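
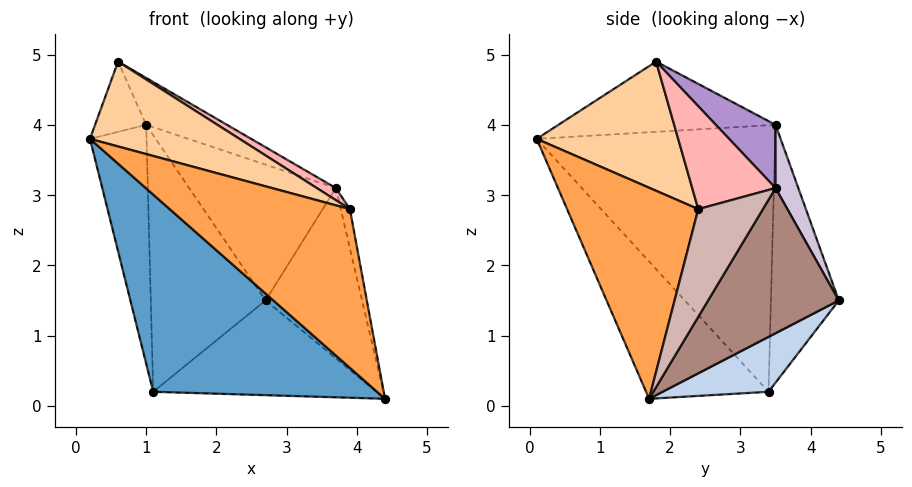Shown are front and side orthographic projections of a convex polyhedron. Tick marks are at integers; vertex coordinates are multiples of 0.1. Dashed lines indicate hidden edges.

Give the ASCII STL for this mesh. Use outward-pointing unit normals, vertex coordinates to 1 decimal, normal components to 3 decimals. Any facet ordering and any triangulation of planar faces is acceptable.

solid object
 facet normal -0.352 -0.644 -0.679
  outer loop
   vertex 1.1 3.4 0.2
   vertex 4.4 1.7 0.1
   vertex 0.2 0.1 3.8
  endloop
 endfacet
 facet normal 0.271 0.572 -0.774
  outer loop
   vertex 1.1 3.4 0.2
   vertex 2.7 4.4 1.5
   vertex 4.4 1.7 0.1
  endloop
 endfacet
 facet normal 0.561 -0.770 0.304
  outer loop
   vertex 3.9 2.4 2.8
   vertex 0.2 0.1 3.8
   vertex 4.4 1.7 0.1
  endloop
 endfacet
 facet normal 0.518 -0.547 0.657
  outer loop
   vertex 3.9 2.4 2.8
   vertex 0.6 1.8 4.9
   vertex 0.2 0.1 3.8
  endloop
 endfacet
 facet normal -0.508 0.860 -0.036
  outer loop
   vertex 1.0 3.5 4.0
   vertex 2.7 4.4 1.5
   vertex 1.1 3.4 0.2
  endloop
 endfacet
 facet normal -0.973 0.229 0.000
  outer loop
   vertex 1.0 3.5 4.0
   vertex 0.2 0.1 3.8
   vertex 0.6 1.8 4.9
  endloop
 endfacet
 facet normal -0.973 0.231 -0.032
  outer loop
   vertex 1.0 3.5 4.0
   vertex 1.1 3.4 0.2
   vertex 0.2 0.1 3.8
  endloop
 endfacet
 facet normal 0.549 -0.126 0.826
  outer loop
   vertex 3.7 3.5 3.1
   vertex 0.6 1.8 4.9
   vertex 3.9 2.4 2.8
  endloop
 endfacet
 facet normal 0.291 0.393 0.872
  outer loop
   vertex 3.7 3.5 3.1
   vertex 1.0 3.5 4.0
   vertex 0.6 1.8 4.9
  endloop
 endfacet
 facet normal 0.139 0.898 0.418
  outer loop
   vertex 3.7 3.5 3.1
   vertex 2.7 4.4 1.5
   vertex 1.0 3.5 4.0
  endloop
 endfacet
 facet normal 0.793 0.586 -0.166
  outer loop
   vertex 3.7 3.5 3.1
   vertex 4.4 1.7 0.1
   vertex 2.7 4.4 1.5
  endloop
 endfacet
 facet normal 0.980 0.138 0.146
  outer loop
   vertex 3.7 3.5 3.1
   vertex 3.9 2.4 2.8
   vertex 4.4 1.7 0.1
  endloop
 endfacet
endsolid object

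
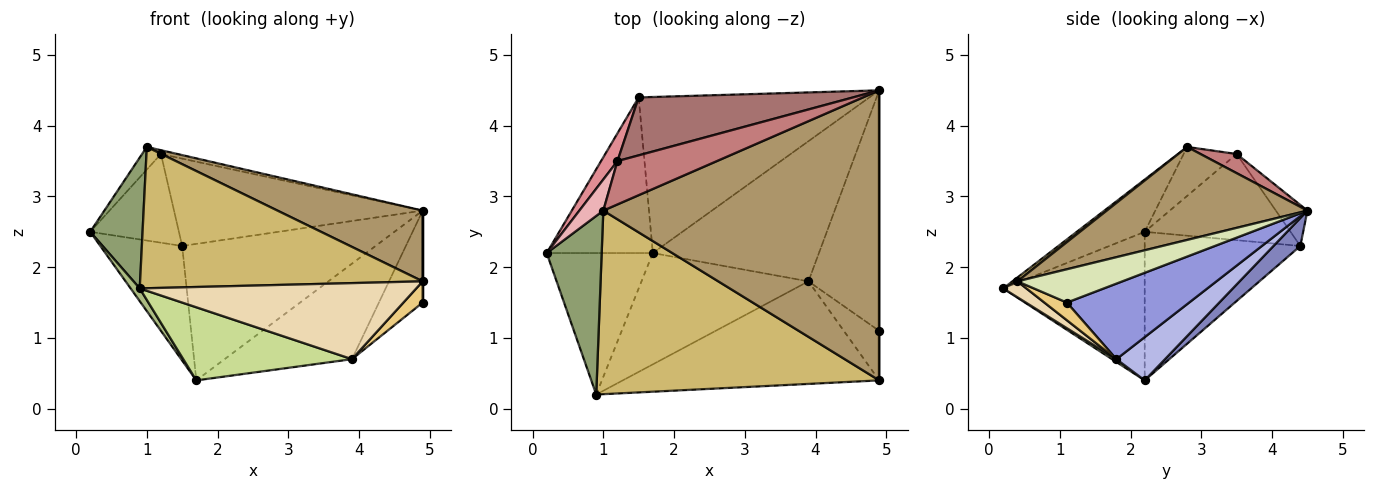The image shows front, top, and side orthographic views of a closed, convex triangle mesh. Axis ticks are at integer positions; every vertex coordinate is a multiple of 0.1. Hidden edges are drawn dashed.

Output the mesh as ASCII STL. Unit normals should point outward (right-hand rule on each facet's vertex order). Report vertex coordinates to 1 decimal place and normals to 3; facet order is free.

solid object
 facet normal -0.748 0.393 -0.534
  outer loop
   vertex 1.5 4.4 2.3
   vertex 1.7 2.2 0.4
   vertex 0.2 2.2 2.5
  endloop
 endfacet
 facet normal 0.091 0.656 -0.750
  outer loop
   vertex 1.5 4.4 2.3
   vertex 4.9 4.5 2.8
   vertex 1.7 2.2 0.4
  endloop
 endfacet
 facet normal 0.706 0.253 -0.661
  outer loop
   vertex 3.9 1.8 0.7
   vertex 4.9 4.5 2.8
   vertex 4.9 1.1 1.5
  endloop
 endfacet
 facet normal 0.210 0.551 -0.808
  outer loop
   vertex 3.9 1.8 0.7
   vertex 1.7 2.2 0.4
   vertex 4.9 4.5 2.8
  endloop
 endfacet
 facet normal -0.608 -0.469 0.640
  outer loop
   vertex 0.9 0.2 1.7
   vertex 1.0 2.8 3.7
   vertex 0.2 2.2 2.5
  endloop
 endfacet
 facet normal -0.813 -0.052 -0.580
  outer loop
   vertex 0.9 0.2 1.7
   vertex 0.2 2.2 2.5
   vertex 1.7 2.2 0.4
  endloop
 endfacet
 facet normal 0.014 -0.549 -0.836
  outer loop
   vertex 0.9 0.2 1.7
   vertex 1.7 2.2 0.4
   vertex 3.9 1.8 0.7
  endloop
 endfacet
 facet normal 1.000 0.000 0.000
  outer loop
   vertex 4.9 0.4 1.8
   vertex 4.9 1.1 1.5
   vertex 4.9 4.5 2.8
  endloop
 endfacet
 facet normal 0.311 -0.225 0.923
  outer loop
   vertex 4.9 0.4 1.8
   vertex 4.9 4.5 2.8
   vertex 1.0 2.8 3.7
  endloop
 endfacet
 facet normal 0.011 -0.610 0.792
  outer loop
   vertex 4.9 0.4 1.8
   vertex 1.0 2.8 3.7
   vertex 0.9 0.2 1.7
  endloop
 endfacet
 facet normal 0.418 -0.358 -0.835
  outer loop
   vertex 4.9 0.4 1.8
   vertex 3.9 1.8 0.7
   vertex 4.9 1.1 1.5
  endloop
 endfacet
 facet normal 0.050 -0.595 -0.802
  outer loop
   vertex 4.9 0.4 1.8
   vertex 0.9 0.2 1.7
   vertex 3.9 1.8 0.7
  endloop
 endfacet
 facet normal -0.105 0.829 0.550
  outer loop
   vertex 1.2 3.5 3.6
   vertex 4.9 4.5 2.8
   vertex 1.5 4.4 2.3
  endloop
 endfacet
 facet normal 0.188 0.086 0.978
  outer loop
   vertex 1.2 3.5 3.6
   vertex 1.0 2.8 3.7
   vertex 4.9 4.5 2.8
  endloop
 endfacet
 facet normal -0.843 0.513 0.160
  outer loop
   vertex 1.2 3.5 3.6
   vertex 1.5 4.4 2.3
   vertex 0.2 2.2 2.5
  endloop
 endfacet
 facet normal -0.856 0.304 0.418
  outer loop
   vertex 1.2 3.5 3.6
   vertex 0.2 2.2 2.5
   vertex 1.0 2.8 3.7
  endloop
 endfacet
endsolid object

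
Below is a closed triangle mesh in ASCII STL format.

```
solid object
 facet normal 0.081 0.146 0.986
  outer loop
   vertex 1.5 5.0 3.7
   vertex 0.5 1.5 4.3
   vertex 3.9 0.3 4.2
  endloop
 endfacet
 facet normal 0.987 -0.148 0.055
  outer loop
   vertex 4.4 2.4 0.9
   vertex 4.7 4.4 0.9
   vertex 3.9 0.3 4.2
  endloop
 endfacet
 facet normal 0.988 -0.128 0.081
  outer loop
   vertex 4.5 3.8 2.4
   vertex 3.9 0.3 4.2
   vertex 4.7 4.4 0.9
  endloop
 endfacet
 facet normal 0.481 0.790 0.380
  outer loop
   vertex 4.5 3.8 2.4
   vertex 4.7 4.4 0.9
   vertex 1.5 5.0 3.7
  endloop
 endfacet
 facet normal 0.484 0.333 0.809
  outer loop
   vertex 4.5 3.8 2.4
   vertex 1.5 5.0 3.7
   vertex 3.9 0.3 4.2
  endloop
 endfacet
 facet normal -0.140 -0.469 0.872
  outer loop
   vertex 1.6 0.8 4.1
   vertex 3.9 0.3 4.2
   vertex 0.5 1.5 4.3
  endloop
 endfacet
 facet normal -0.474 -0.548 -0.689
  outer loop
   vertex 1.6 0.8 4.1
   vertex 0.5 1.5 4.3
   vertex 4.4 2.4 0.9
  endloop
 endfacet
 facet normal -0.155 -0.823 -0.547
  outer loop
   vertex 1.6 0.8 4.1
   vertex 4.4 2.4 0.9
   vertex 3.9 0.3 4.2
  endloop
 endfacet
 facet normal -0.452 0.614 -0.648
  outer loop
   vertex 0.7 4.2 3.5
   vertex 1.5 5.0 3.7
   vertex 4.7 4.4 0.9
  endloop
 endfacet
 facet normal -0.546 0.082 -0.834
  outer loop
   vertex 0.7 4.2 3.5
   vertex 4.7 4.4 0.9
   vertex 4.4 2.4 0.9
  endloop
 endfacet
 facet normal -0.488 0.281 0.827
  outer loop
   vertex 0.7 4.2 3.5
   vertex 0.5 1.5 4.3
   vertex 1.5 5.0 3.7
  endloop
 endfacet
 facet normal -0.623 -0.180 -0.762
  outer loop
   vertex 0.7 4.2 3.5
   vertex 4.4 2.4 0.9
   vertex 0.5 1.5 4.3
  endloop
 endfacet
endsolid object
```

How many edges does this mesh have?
18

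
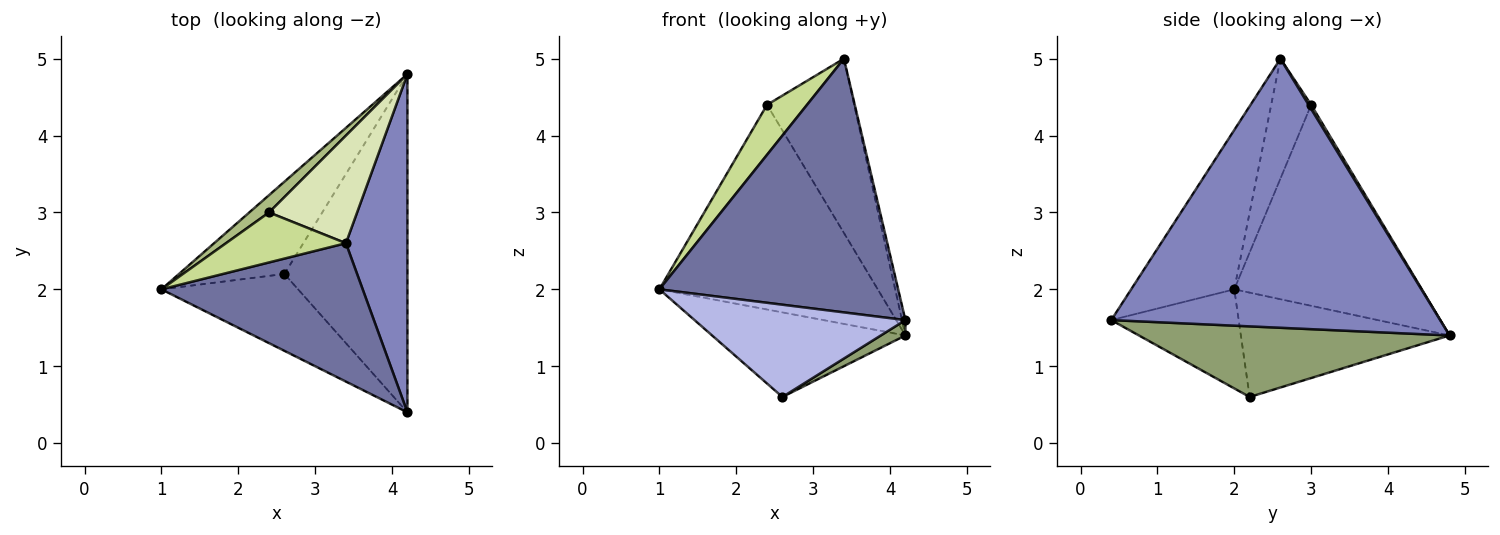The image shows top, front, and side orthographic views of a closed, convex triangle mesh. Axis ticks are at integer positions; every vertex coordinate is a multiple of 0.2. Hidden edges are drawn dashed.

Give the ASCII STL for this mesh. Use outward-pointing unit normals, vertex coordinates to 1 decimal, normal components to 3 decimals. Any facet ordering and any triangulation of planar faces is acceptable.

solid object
 facet normal -0.354 -0.821 0.448
  outer loop
   vertex 3.4 2.6 5.0
   vertex 1.0 2.0 2.0
   vertex 4.2 0.4 1.6
  endloop
 endfacet
 facet normal 0.975 0.010 0.223
  outer loop
   vertex 3.4 2.6 5.0
   vertex 4.2 0.4 1.6
   vertex 4.2 4.8 1.4
  endloop
 endfacet
 facet normal -0.589 0.546 -0.596
  outer loop
   vertex 2.6 2.2 0.6
   vertex 1.0 2.0 2.0
   vertex 4.2 4.8 1.4
  endloop
 endfacet
 facet normal -0.421 -0.697 -0.581
  outer loop
   vertex 2.6 2.2 0.6
   vertex 4.2 0.4 1.6
   vertex 1.0 2.0 2.0
  endloop
 endfacet
 facet normal 0.497 -0.039 -0.867
  outer loop
   vertex 2.6 2.2 0.6
   vertex 4.2 4.8 1.4
   vertex 4.2 0.4 1.6
  endloop
 endfacet
 facet normal -0.650 0.757 0.064
  outer loop
   vertex 2.4 3.0 4.4
   vertex 4.2 4.8 1.4
   vertex 1.0 2.0 2.0
  endloop
 endfacet
 facet normal -0.577 -0.577 0.577
  outer loop
   vertex 2.4 3.0 4.4
   vertex 1.0 2.0 2.0
   vertex 3.4 2.6 5.0
  endloop
 endfacet
 facet normal 0.025 0.851 0.525
  outer loop
   vertex 2.4 3.0 4.4
   vertex 3.4 2.6 5.0
   vertex 4.2 4.8 1.4
  endloop
 endfacet
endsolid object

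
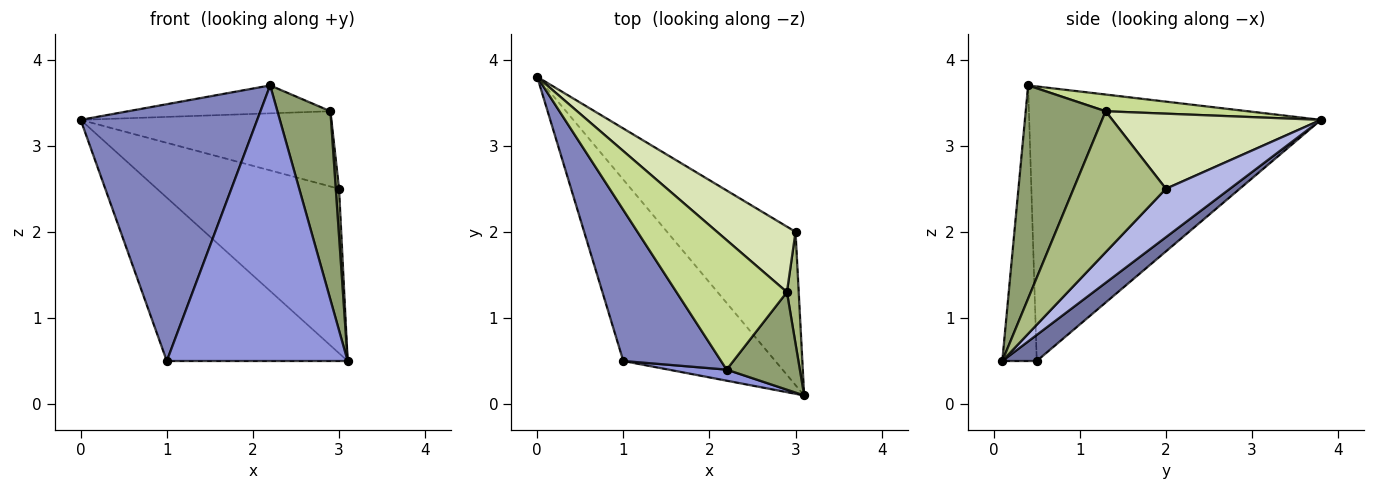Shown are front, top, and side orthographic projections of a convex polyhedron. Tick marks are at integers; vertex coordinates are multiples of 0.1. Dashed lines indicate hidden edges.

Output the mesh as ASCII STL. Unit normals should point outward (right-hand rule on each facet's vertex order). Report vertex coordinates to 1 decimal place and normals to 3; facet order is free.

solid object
 facet normal 0.126 0.664 -0.737
  outer loop
   vertex 1.0 0.5 0.5
   vertex 0.0 3.8 3.3
   vertex 3.1 0.1 0.5
  endloop
 endfacet
 facet normal -0.818 -0.495 0.291
  outer loop
   vertex 2.2 0.4 3.7
   vertex 0.0 3.8 3.3
   vertex 1.0 0.5 0.5
  endloop
 endfacet
 facet normal -0.187 -0.982 0.039
  outer loop
   vertex 2.2 0.4 3.7
   vertex 1.0 0.5 0.5
   vertex 3.1 0.1 0.5
  endloop
 endfacet
 facet normal 0.249 0.708 -0.661
  outer loop
   vertex 3.0 2.0 2.5
   vertex 3.1 0.1 0.5
   vertex 0.0 3.8 3.3
  endloop
 endfacet
 facet normal 0.801 -0.531 0.275
  outer loop
   vertex 2.9 1.3 3.4
   vertex 2.2 0.4 3.7
   vertex 3.1 0.1 0.5
  endloop
 endfacet
 facet normal 0.996 -0.035 0.083
  outer loop
   vertex 2.9 1.3 3.4
   vertex 3.1 0.1 0.5
   vertex 3.0 2.0 2.5
  endloop
 endfacet
 facet normal 0.146 0.208 0.967
  outer loop
   vertex 2.9 1.3 3.4
   vertex 0.0 3.8 3.3
   vertex 2.2 0.4 3.7
  endloop
 endfacet
 facet normal 0.532 0.639 0.556
  outer loop
   vertex 2.9 1.3 3.4
   vertex 3.0 2.0 2.5
   vertex 0.0 3.8 3.3
  endloop
 endfacet
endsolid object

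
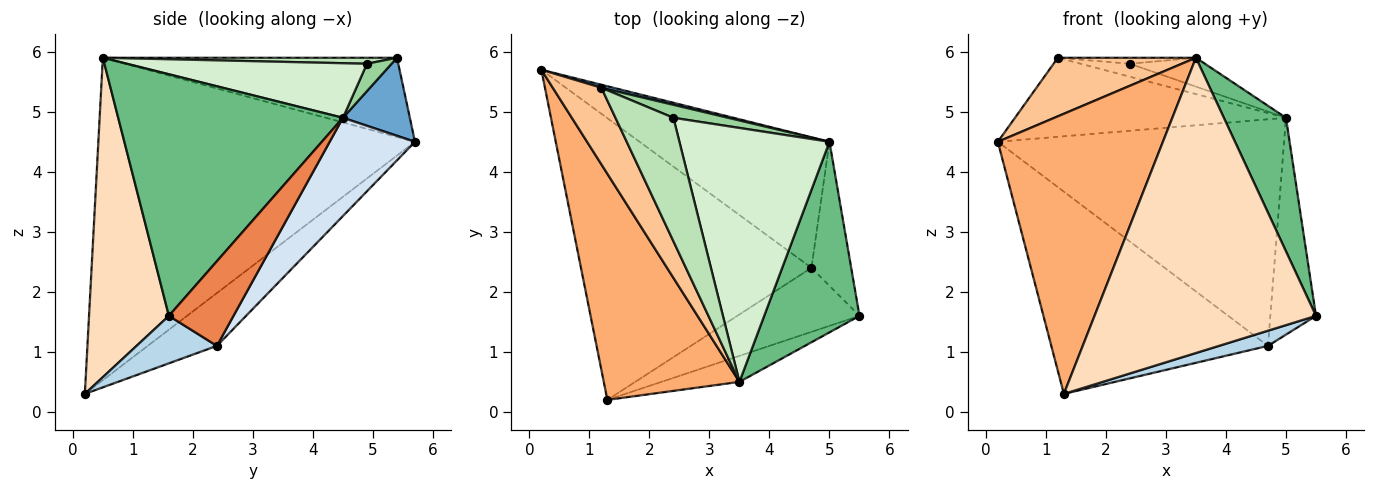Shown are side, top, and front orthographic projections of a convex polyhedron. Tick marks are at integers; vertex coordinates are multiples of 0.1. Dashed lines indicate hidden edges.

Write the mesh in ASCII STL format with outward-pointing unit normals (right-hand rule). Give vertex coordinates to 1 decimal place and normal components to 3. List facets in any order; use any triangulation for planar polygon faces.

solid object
 facet normal 0.239 0.970 0.037
  outer loop
   vertex 5.0 4.5 4.9
   vertex 0.2 5.7 4.5
   vertex 1.2 5.4 5.9
  endloop
 endfacet
 facet normal -0.183 0.573 -0.799
  outer loop
   vertex 4.7 2.4 1.1
   vertex 1.3 0.2 0.3
   vertex 0.2 5.7 4.5
  endloop
 endfacet
 facet normal 0.354 -0.215 -0.910
  outer loop
   vertex 4.7 2.4 1.1
   vertex 5.5 1.6 1.6
   vertex 1.3 0.2 0.3
  endloop
 endfacet
 facet normal 0.250 0.839 -0.483
  outer loop
   vertex 4.7 2.4 1.1
   vertex 0.2 5.7 4.5
   vertex 5.0 4.5 4.9
  endloop
 endfacet
 facet normal 0.763 0.539 -0.358
  outer loop
   vertex 4.7 2.4 1.1
   vertex 5.0 4.5 4.9
   vertex 5.5 1.6 1.6
  endloop
 endfacet
 facet normal -0.831 -0.433 0.350
  outer loop
   vertex 3.5 0.5 5.9
   vertex 0.2 5.7 4.5
   vertex 1.3 0.2 0.3
  endloop
 endfacet
 facet normal -0.791 -0.371 0.486
  outer loop
   vertex 3.5 0.5 5.9
   vertex 1.2 5.4 5.9
   vertex 0.2 5.7 4.5
  endloop
 endfacet
 facet normal 0.338 -0.937 -0.083
  outer loop
   vertex 3.5 0.5 5.9
   vertex 1.3 0.2 0.3
   vertex 5.5 1.6 1.6
  endloop
 endfacet
 facet normal 0.901 -0.249 0.355
  outer loop
   vertex 3.5 0.5 5.9
   vertex 5.5 1.6 1.6
   vertex 5.0 4.5 4.9
  endloop
 endfacet
 facet normal 0.333 0.667 0.667
  outer loop
   vertex 2.4 4.9 5.8
   vertex 5.0 4.5 4.9
   vertex 1.2 5.4 5.9
  endloop
 endfacet
 facet normal 0.103 0.048 0.994
  outer loop
   vertex 2.4 4.9 5.8
   vertex 1.2 5.4 5.9
   vertex 3.5 0.5 5.9
  endloop
 endfacet
 facet normal 0.340 0.106 0.934
  outer loop
   vertex 2.4 4.9 5.8
   vertex 3.5 0.5 5.9
   vertex 5.0 4.5 4.9
  endloop
 endfacet
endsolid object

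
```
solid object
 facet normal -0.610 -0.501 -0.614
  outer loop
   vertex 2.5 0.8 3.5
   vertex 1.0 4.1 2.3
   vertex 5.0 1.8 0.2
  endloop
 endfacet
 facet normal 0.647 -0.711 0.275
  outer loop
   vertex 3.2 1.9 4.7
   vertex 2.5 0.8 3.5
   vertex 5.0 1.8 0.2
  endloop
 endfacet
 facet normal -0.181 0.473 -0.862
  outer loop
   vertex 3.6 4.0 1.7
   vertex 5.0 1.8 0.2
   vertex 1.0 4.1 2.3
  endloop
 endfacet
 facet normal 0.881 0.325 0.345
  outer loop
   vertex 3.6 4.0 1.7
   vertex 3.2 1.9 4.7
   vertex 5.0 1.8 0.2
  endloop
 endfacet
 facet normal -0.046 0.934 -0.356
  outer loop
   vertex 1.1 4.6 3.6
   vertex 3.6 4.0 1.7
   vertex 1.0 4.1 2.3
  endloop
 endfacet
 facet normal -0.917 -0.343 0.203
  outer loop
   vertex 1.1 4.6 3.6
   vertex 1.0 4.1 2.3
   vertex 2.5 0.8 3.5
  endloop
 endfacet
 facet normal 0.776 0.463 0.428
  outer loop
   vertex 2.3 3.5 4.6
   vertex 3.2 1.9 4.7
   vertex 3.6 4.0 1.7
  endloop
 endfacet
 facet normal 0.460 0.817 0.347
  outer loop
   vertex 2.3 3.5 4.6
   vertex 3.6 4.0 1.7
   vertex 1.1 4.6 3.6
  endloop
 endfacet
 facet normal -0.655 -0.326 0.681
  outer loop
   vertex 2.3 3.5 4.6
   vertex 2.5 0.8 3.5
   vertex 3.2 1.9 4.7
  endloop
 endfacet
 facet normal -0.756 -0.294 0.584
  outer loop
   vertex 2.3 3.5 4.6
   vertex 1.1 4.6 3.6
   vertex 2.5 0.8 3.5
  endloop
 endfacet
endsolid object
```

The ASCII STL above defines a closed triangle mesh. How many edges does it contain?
15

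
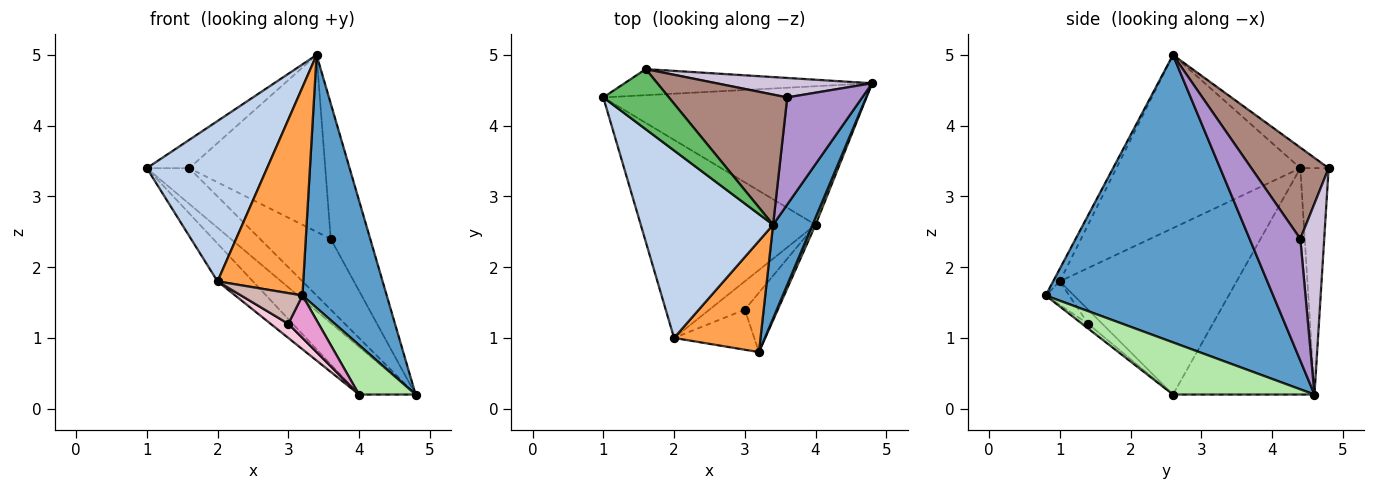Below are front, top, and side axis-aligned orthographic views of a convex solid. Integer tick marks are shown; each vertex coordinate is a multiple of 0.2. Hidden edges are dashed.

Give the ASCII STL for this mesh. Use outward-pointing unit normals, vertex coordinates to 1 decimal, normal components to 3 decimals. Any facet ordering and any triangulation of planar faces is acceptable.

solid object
 facet normal 0.930 -0.345 0.128
  outer loop
   vertex 3.4 2.6 5.0
   vertex 3.2 0.8 1.6
   vertex 4.8 4.6 0.2
  endloop
 endfacet
 facet normal -0.705 -0.461 0.539
  outer loop
   vertex 2.0 1.0 1.8
   vertex 3.4 2.6 5.0
   vertex 1.0 4.4 3.4
  endloop
 endfacet
 facet normal -0.068 -0.880 0.470
  outer loop
   vertex 2.0 1.0 1.8
   vertex 3.2 0.8 1.6
   vertex 3.4 2.6 5.0
  endloop
 endfacet
 facet normal -0.474 0.711 -0.519
  outer loop
   vertex 1.6 4.8 3.4
   vertex 4.8 4.6 0.2
   vertex 1.0 4.4 3.4
  endloop
 endfacet
 facet normal -0.273 0.410 0.870
  outer loop
   vertex 1.6 4.8 3.4
   vertex 1.0 4.4 3.4
   vertex 3.4 2.6 5.0
  endloop
 endfacet
 facet normal 0.927 -0.371 0.053
  outer loop
   vertex 4.0 2.6 0.2
   vertex 4.8 4.6 0.2
   vertex 3.2 0.8 1.6
  endloop
 endfacet
 facet normal -0.631 0.252 -0.734
  outer loop
   vertex 4.0 2.6 0.2
   vertex 1.0 4.4 3.4
   vertex 4.8 4.6 0.2
  endloop
 endfacet
 facet normal -0.683 0.137 -0.717
  outer loop
   vertex 4.0 2.6 0.2
   vertex 2.0 1.0 1.8
   vertex 1.0 4.4 3.4
  endloop
 endfacet
 facet normal 0.709 0.553 0.437
  outer loop
   vertex 3.6 4.4 2.4
   vertex 3.4 2.6 5.0
   vertex 4.8 4.6 0.2
  endloop
 endfacet
 facet normal 0.309 0.917 0.252
  outer loop
   vertex 3.6 4.4 2.4
   vertex 4.8 4.6 0.2
   vertex 1.6 4.8 3.4
  endloop
 endfacet
 facet normal 0.416 0.732 0.539
  outer loop
   vertex 3.6 4.4 2.4
   vertex 1.6 4.8 3.4
   vertex 3.4 2.6 5.0
  endloop
 endfacet
 facet normal -0.228 -0.592 -0.774
  outer loop
   vertex 3.0 1.4 1.2
   vertex 3.2 0.8 1.6
   vertex 2.0 1.0 1.8
  endloop
 endfacet
 facet normal -0.115 -0.577 -0.808
  outer loop
   vertex 3.0 1.4 1.2
   vertex 4.0 2.6 0.2
   vertex 3.2 0.8 1.6
  endloop
 endfacet
 facet normal -0.337 -0.421 -0.842
  outer loop
   vertex 3.0 1.4 1.2
   vertex 2.0 1.0 1.8
   vertex 4.0 2.6 0.2
  endloop
 endfacet
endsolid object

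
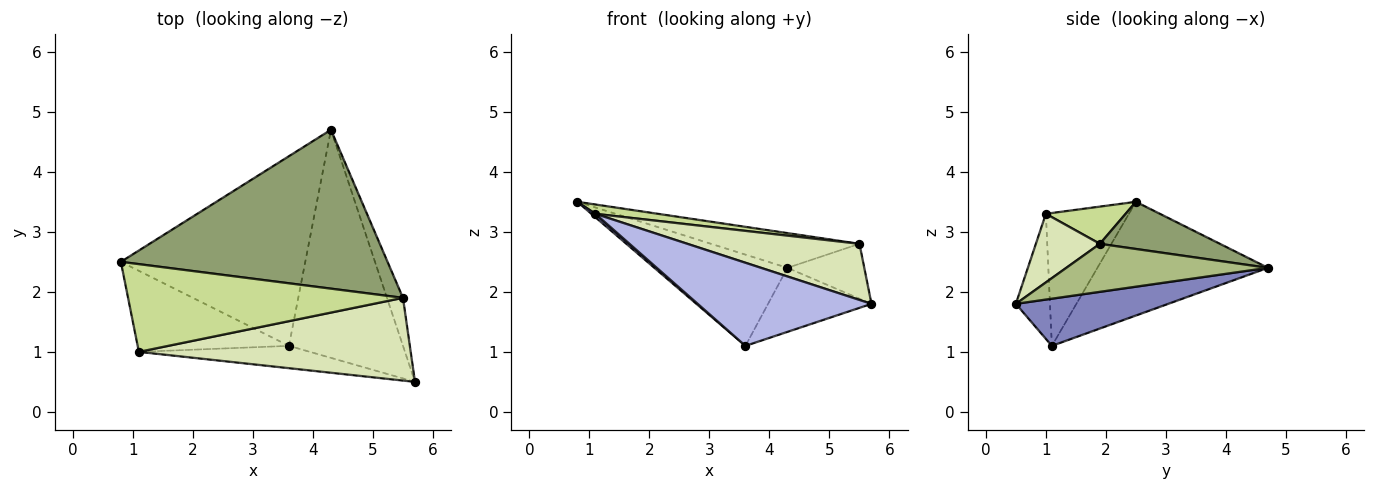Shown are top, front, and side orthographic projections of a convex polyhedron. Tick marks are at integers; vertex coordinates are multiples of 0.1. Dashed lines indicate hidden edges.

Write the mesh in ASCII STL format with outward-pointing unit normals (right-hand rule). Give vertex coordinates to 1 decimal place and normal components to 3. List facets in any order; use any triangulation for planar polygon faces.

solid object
 facet normal -0.486 0.379 -0.788
  outer loop
   vertex 3.6 1.1 1.1
   vertex 0.8 2.5 3.5
   vertex 4.3 4.7 2.4
  endloop
 endfacet
 facet normal 0.370 0.251 -0.894
  outer loop
   vertex 3.6 1.1 1.1
   vertex 4.3 4.7 2.4
   vertex 5.7 0.5 1.8
  endloop
 endfacet
 facet normal -0.660 -0.032 -0.751
  outer loop
   vertex 1.1 1.0 3.3
   vertex 0.8 2.5 3.5
   vertex 3.6 1.1 1.1
  endloop
 endfacet
 facet normal -0.186 -0.949 -0.255
  outer loop
   vertex 1.1 1.0 3.3
   vertex 3.6 1.1 1.1
   vertex 5.7 0.5 1.8
  endloop
 endfacet
 facet normal 0.170 0.210 0.963
  outer loop
   vertex 5.5 1.9 2.8
   vertex 4.3 4.7 2.4
   vertex 0.8 2.5 3.5
  endloop
 endfacet
 facet normal 0.892 0.340 -0.297
  outer loop
   vertex 5.5 1.9 2.8
   vertex 5.7 0.5 1.8
   vertex 4.3 4.7 2.4
  endloop
 endfacet
 facet normal 0.133 -0.105 0.986
  outer loop
   vertex 5.5 1.9 2.8
   vertex 0.8 2.5 3.5
   vertex 1.1 1.0 3.3
  endloop
 endfacet
 facet normal 0.204 -0.549 0.810
  outer loop
   vertex 5.5 1.9 2.8
   vertex 1.1 1.0 3.3
   vertex 5.7 0.5 1.8
  endloop
 endfacet
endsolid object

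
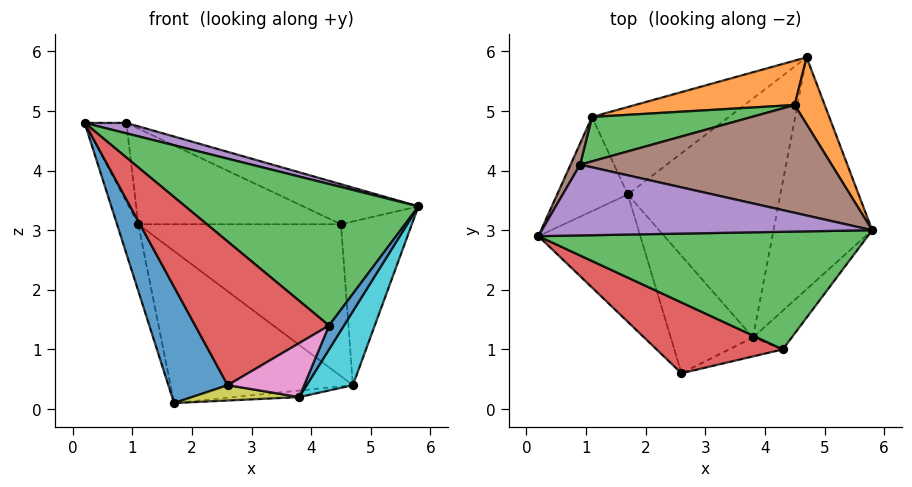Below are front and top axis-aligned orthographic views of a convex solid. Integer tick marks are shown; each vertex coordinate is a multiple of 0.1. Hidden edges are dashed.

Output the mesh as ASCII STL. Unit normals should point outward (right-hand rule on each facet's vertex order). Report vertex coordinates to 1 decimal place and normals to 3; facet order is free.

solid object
 facet normal -0.894 -0.301 -0.330
  outer loop
   vertex 1.7 3.6 0.1
   vertex 2.6 0.6 0.4
   vertex 0.2 2.9 4.8
  endloop
 endfacet
 facet normal 0.815 0.536 0.219
  outer loop
   vertex 4.5 5.1 3.1
   vertex 5.8 3.0 3.4
   vertex 4.7 5.9 0.4
  endloop
 endfacet
 facet normal 0.171 -0.758 0.630
  outer loop
   vertex 4.3 1.0 1.4
   vertex 5.8 3.0 3.4
   vertex 0.2 2.9 4.8
  endloop
 endfacet
 facet normal -0.049 -0.896 0.442
  outer loop
   vertex 4.3 1.0 1.4
   vertex 0.2 2.9 4.8
   vertex 2.6 0.6 0.4
  endloop
 endfacet
 facet normal 0.242 -0.141 0.960
  outer loop
   vertex 0.9 4.1 4.8
   vertex 0.2 2.9 4.8
   vertex 5.8 3.0 3.4
  endloop
 endfacet
 facet normal 0.327 0.329 0.886
  outer loop
   vertex 0.9 4.1 4.8
   vertex 5.8 3.0 3.4
   vertex 4.5 5.1 3.1
  endloop
 endfacet
 facet normal 0.385 -0.871 -0.305
  outer loop
   vertex 3.8 1.2 0.2
   vertex 4.3 1.0 1.4
   vertex 2.6 0.6 0.4
  endloop
 endfacet
 facet normal 0.079 0.027 -0.997
  outer loop
   vertex 3.8 1.2 0.2
   vertex 1.7 3.6 0.1
   vertex 4.7 5.9 0.4
  endloop
 endfacet
 facet normal -0.100 -0.129 -0.987
  outer loop
   vertex 3.8 1.2 0.2
   vertex 2.6 0.6 0.4
   vertex 1.7 3.6 0.1
  endloop
 endfacet
 facet normal 0.874 -0.148 -0.463
  outer loop
   vertex 3.8 1.2 0.2
   vertex 4.7 5.9 0.4
   vertex 5.8 3.0 3.4
  endloop
 endfacet
 facet normal 0.878 -0.251 -0.408
  outer loop
   vertex 3.8 1.2 0.2
   vertex 5.8 3.0 3.4
   vertex 4.3 1.0 1.4
  endloop
 endfacet
 facet normal -0.056 0.958 0.280
  outer loop
   vertex 1.1 4.9 3.1
   vertex 4.5 5.1 3.1
   vertex 4.7 5.9 0.4
  endloop
 endfacet
 facet normal -0.053 0.906 0.420
  outer loop
   vertex 1.1 4.9 3.1
   vertex 0.9 4.1 4.8
   vertex 4.5 5.1 3.1
  endloop
 endfacet
 facet normal -0.524 0.738 -0.425
  outer loop
   vertex 1.1 4.9 3.1
   vertex 4.7 5.9 0.4
   vertex 1.7 3.6 0.1
  endloop
 endfacet
 facet normal -0.943 0.193 -0.272
  outer loop
   vertex 1.1 4.9 3.1
   vertex 1.7 3.6 0.1
   vertex 0.2 2.9 4.8
  endloop
 endfacet
 facet normal -0.856 0.499 0.134
  outer loop
   vertex 1.1 4.9 3.1
   vertex 0.2 2.9 4.8
   vertex 0.9 4.1 4.8
  endloop
 endfacet
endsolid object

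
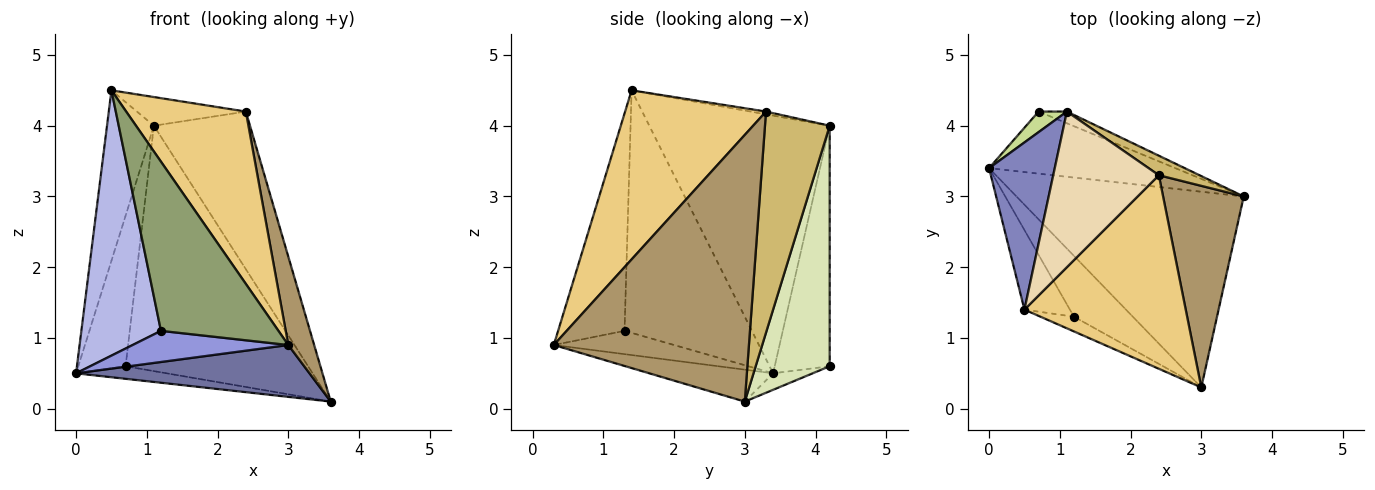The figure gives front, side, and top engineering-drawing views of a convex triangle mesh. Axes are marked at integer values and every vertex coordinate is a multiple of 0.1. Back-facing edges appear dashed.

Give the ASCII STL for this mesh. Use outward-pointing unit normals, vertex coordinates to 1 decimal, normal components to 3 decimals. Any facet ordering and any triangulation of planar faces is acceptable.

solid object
 facet normal -0.135 -0.254 -0.958
  outer loop
   vertex 3.0 0.3 0.9
   vertex 0.0 3.4 0.5
   vertex 3.6 3.0 0.1
  endloop
 endfacet
 facet normal -0.940 0.244 0.240
  outer loop
   vertex 1.1 4.2 4.0
   vertex 0.0 3.4 0.5
   vertex 0.5 1.4 4.5
  endloop
 endfacet
 facet normal -0.332 -0.430 -0.840
  outer loop
   vertex 1.2 1.3 1.1
   vertex 0.0 3.4 0.5
   vertex 3.0 0.3 0.9
  endloop
 endfacet
 facet normal -0.837 -0.523 -0.157
  outer loop
   vertex 1.2 1.3 1.1
   vertex 0.5 1.4 4.5
   vertex 0.0 3.4 0.5
  endloop
 endfacet
 facet normal -0.491 -0.868 -0.075
  outer loop
   vertex 1.2 1.3 1.1
   vertex 3.0 0.3 0.9
   vertex 0.5 1.4 4.5
  endloop
 endfacet
 facet normal -0.087 0.198 -0.976
  outer loop
   vertex 0.7 4.2 0.6
   vertex 3.6 3.0 0.1
   vertex 0.0 3.4 0.5
  endloop
 endfacet
 facet normal -0.755 0.650 0.089
  outer loop
   vertex 0.7 4.2 0.6
   vertex 0.0 3.4 0.5
   vertex 1.1 4.2 4.0
  endloop
 endfacet
 facet normal 0.375 0.926 -0.044
  outer loop
   vertex 0.7 4.2 0.6
   vertex 1.1 4.2 4.0
   vertex 3.6 3.0 0.1
  endloop
 endfacet
 facet normal 0.950 -0.126 0.287
  outer loop
   vertex 2.4 3.3 4.2
   vertex 3.0 0.3 0.9
   vertex 3.6 3.0 0.1
  endloop
 endfacet
 facet normal 0.556 0.825 0.102
  outer loop
   vertex 2.4 3.3 4.2
   vertex 3.6 3.0 0.1
   vertex 1.1 4.2 4.0
  endloop
 endfacet
 facet normal 0.616 -0.524 0.588
  outer loop
   vertex 2.4 3.3 4.2
   vertex 0.5 1.4 4.5
   vertex 3.0 0.3 0.9
  endloop
 endfacet
 facet normal -0.026 0.181 0.983
  outer loop
   vertex 2.4 3.3 4.2
   vertex 1.1 4.2 4.0
   vertex 0.5 1.4 4.5
  endloop
 endfacet
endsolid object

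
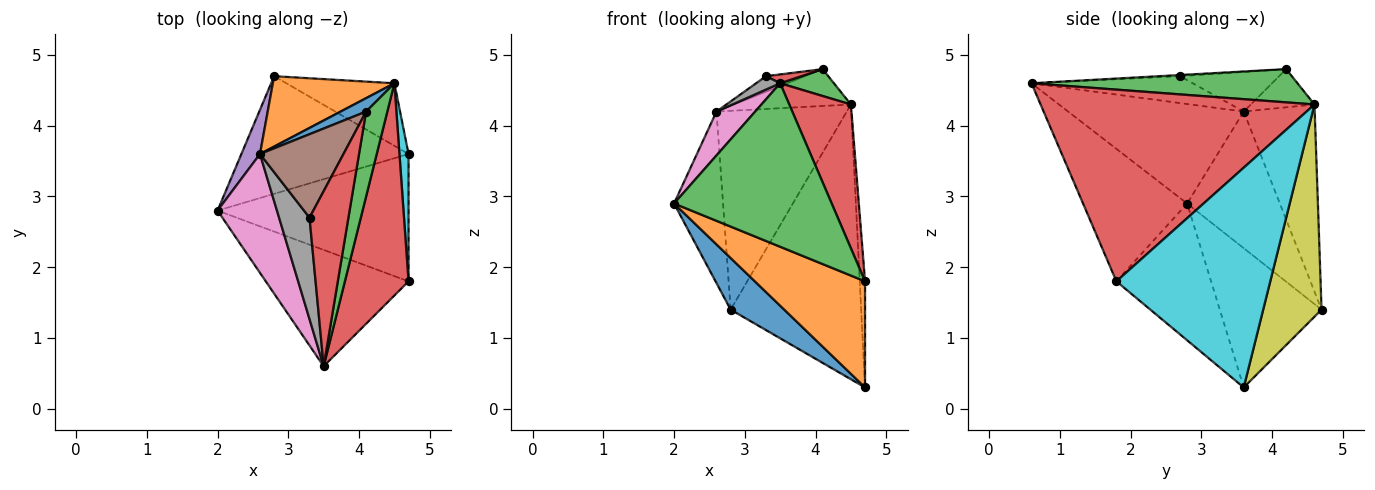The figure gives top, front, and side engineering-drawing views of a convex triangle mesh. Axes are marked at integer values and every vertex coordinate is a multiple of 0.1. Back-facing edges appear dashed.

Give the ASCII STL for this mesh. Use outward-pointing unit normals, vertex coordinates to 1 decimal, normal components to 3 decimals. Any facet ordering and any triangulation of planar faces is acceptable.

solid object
 facet normal -0.606 -0.319 -0.728
  outer loop
   vertex 2.8 4.7 1.4
   vertex 4.7 3.6 0.3
   vertex 2.0 2.8 2.9
  endloop
 endfacet
 facet normal -0.482 -0.561 -0.673
  outer loop
   vertex 4.7 1.8 1.8
   vertex 2.0 2.8 2.9
   vertex 4.7 3.6 0.3
  endloop
 endfacet
 facet normal -0.474 -0.718 -0.511
  outer loop
   vertex 4.7 1.8 1.8
   vertex 3.5 0.6 4.6
   vertex 2.0 2.8 2.9
  endloop
 endfacet
 facet normal -0.030 -0.050 0.998
  outer loop
   vertex 3.3 2.7 4.7
   vertex 3.5 0.6 4.6
   vertex 4.1 4.2 4.8
  endloop
 endfacet
 facet normal -0.878 0.464 0.120
  outer loop
   vertex 2.6 3.6 4.2
   vertex 2.8 4.7 1.4
   vertex 2.0 2.8 2.9
  endloop
 endfacet
 facet normal -0.423 0.166 0.891
  outer loop
   vertex 2.6 3.6 4.2
   vertex 3.3 2.7 4.7
   vertex 4.1 4.2 4.8
  endloop
 endfacet
 facet normal -0.844 -0.186 0.504
  outer loop
   vertex 2.6 3.6 4.2
   vertex 2.0 2.8 2.9
   vertex 3.5 0.6 4.6
  endloop
 endfacet
 facet normal -0.659 -0.098 0.746
  outer loop
   vertex 2.6 3.6 4.2
   vertex 3.5 0.6 4.6
   vertex 3.3 2.7 4.7
  endloop
 endfacet
 facet normal 0.400 0.894 -0.203
  outer loop
   vertex 4.5 4.6 4.3
   vertex 4.7 3.6 0.3
   vertex 2.8 4.7 1.4
  endloop
 endfacet
 facet normal 0.999 0.034 0.041
  outer loop
   vertex 4.5 4.6 4.3
   vertex 4.7 1.8 1.8
   vertex 4.7 3.6 0.3
  endloop
 endfacet
 facet normal -0.456 0.836 0.304
  outer loop
   vertex 4.5 4.6 4.3
   vertex 2.6 3.6 4.2
   vertex 4.1 4.2 4.8
  endloop
 endfacet
 facet normal -0.457 0.839 0.297
  outer loop
   vertex 4.5 4.6 4.3
   vertex 2.8 4.7 1.4
   vertex 2.6 3.6 4.2
  endloop
 endfacet
 facet normal 0.831 -0.168 0.530
  outer loop
   vertex 4.5 4.6 4.3
   vertex 4.1 4.2 4.8
   vertex 3.5 0.6 4.6
  endloop
 endfacet
 facet normal 0.928 -0.209 0.308
  outer loop
   vertex 4.5 4.6 4.3
   vertex 3.5 0.6 4.6
   vertex 4.7 1.8 1.8
  endloop
 endfacet
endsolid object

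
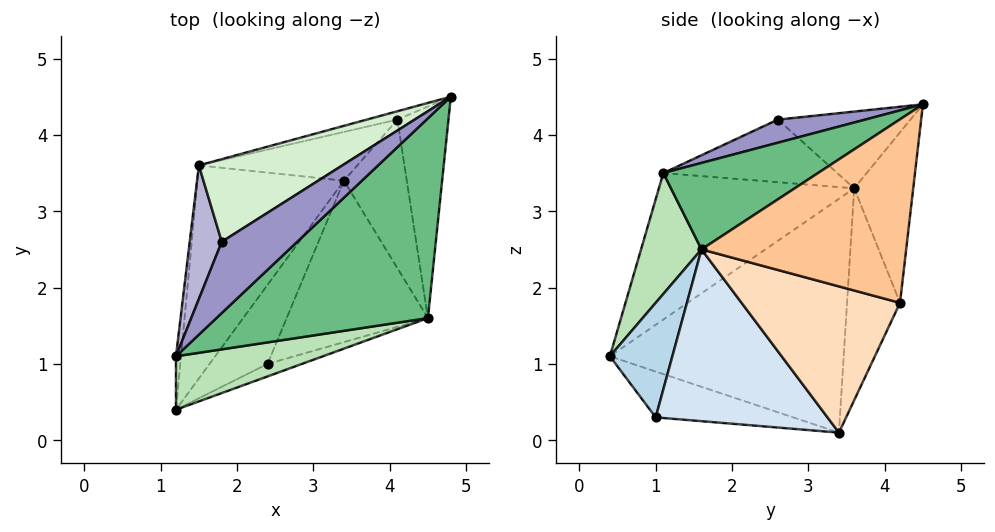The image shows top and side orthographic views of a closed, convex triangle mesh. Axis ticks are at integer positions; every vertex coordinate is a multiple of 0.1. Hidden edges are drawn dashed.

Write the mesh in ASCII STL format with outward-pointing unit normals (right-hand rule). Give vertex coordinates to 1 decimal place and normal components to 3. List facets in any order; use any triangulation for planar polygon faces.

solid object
 facet normal -0.608 0.189 -0.771
  outer loop
   vertex 2.4 1.0 0.3
   vertex 1.2 0.4 1.1
   vertex 3.4 3.4 0.1
  endloop
 endfacet
 facet normal -0.774 0.406 -0.485
  outer loop
   vertex 1.5 3.6 3.3
   vertex 3.4 3.4 0.1
   vertex 1.2 0.4 1.1
  endloop
 endfacet
 facet normal 0.382 -0.917 -0.115
  outer loop
   vertex 4.5 1.6 2.5
   vertex 1.2 0.4 1.1
   vertex 2.4 1.0 0.3
  endloop
 endfacet
 facet normal 0.723 -0.351 -0.595
  outer loop
   vertex 4.5 1.6 2.5
   vertex 2.4 1.0 0.3
   vertex 3.4 3.4 0.1
  endloop
 endfacet
 facet normal -0.249 0.967 -0.045
  outer loop
   vertex 4.1 4.2 1.8
   vertex 1.5 3.6 3.3
   vertex 4.8 4.5 4.4
  endloop
 endfacet
 facet normal -0.362 0.892 -0.271
  outer loop
   vertex 4.1 4.2 1.8
   vertex 3.4 3.4 0.1
   vertex 1.5 3.6 3.3
  endloop
 endfacet
 facet normal 0.961 0.076 -0.267
  outer loop
   vertex 4.1 4.2 1.8
   vertex 4.8 4.5 4.4
   vertex 4.5 1.6 2.5
  endloop
 endfacet
 facet normal 0.918 0.035 -0.395
  outer loop
   vertex 4.1 4.2 1.8
   vertex 4.5 1.6 2.5
   vertex 3.4 3.4 0.1
  endloop
 endfacet
 facet normal 0.318 -0.542 0.778
  outer loop
   vertex 1.2 1.1 3.5
   vertex 4.5 1.6 2.5
   vertex 4.8 4.5 4.4
  endloop
 endfacet
 facet normal -0.993 0.116 -0.034
  outer loop
   vertex 1.2 1.1 3.5
   vertex 1.5 3.6 3.3
   vertex 1.2 0.4 1.1
  endloop
 endfacet
 facet normal 0.224 -0.936 0.273
  outer loop
   vertex 1.2 1.1 3.5
   vertex 1.2 0.4 1.1
   vertex 4.5 1.6 2.5
  endloop
 endfacet
 facet normal -0.395 0.546 0.739
  outer loop
   vertex 1.8 2.6 4.2
   vertex 4.8 4.5 4.4
   vertex 1.5 3.6 3.3
  endloop
 endfacet
 facet normal 0.255 -0.491 0.833
  outer loop
   vertex 1.8 2.6 4.2
   vertex 1.2 1.1 3.5
   vertex 4.8 4.5 4.4
  endloop
 endfacet
 facet normal -0.881 0.142 0.451
  outer loop
   vertex 1.8 2.6 4.2
   vertex 1.5 3.6 3.3
   vertex 1.2 1.1 3.5
  endloop
 endfacet
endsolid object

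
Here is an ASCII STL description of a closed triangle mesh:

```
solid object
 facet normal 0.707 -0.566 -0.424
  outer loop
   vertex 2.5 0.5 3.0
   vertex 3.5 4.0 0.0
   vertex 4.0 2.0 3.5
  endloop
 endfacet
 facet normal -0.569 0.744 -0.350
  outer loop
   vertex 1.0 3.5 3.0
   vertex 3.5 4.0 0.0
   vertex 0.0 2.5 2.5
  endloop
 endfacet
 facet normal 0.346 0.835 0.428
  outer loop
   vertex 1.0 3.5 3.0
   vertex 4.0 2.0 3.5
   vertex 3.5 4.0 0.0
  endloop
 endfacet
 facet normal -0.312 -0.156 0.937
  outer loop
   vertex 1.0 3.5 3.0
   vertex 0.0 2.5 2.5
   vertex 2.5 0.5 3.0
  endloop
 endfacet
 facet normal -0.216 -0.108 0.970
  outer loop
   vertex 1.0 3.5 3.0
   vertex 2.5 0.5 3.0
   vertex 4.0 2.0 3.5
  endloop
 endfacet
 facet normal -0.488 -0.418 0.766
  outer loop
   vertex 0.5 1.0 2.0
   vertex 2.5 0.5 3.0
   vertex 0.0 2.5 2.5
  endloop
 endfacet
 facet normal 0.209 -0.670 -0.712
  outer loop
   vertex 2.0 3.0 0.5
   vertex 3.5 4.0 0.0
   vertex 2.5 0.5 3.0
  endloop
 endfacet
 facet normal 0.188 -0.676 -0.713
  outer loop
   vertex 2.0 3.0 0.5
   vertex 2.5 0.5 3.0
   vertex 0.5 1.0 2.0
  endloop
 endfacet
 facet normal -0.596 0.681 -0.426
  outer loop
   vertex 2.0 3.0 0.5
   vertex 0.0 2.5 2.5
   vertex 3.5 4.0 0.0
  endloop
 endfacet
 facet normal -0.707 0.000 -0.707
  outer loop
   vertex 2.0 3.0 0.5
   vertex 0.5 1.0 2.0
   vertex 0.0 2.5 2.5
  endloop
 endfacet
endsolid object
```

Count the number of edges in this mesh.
15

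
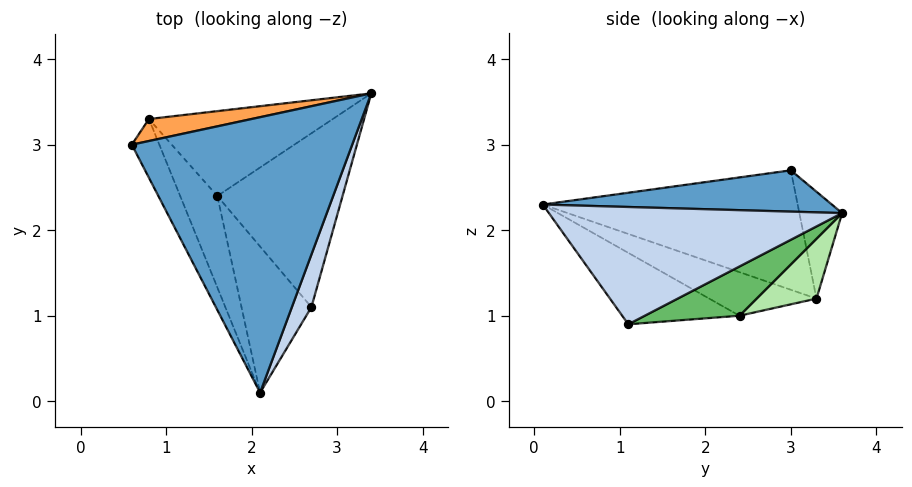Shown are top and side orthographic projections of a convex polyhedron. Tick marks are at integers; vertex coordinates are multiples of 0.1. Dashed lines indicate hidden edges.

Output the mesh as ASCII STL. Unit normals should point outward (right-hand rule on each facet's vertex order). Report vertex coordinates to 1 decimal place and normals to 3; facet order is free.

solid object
 facet normal 0.184 -0.040 0.982
  outer loop
   vertex 2.1 0.1 2.3
   vertex 3.4 3.6 2.2
   vertex 0.6 3.0 2.7
  endloop
 endfacet
 facet normal 0.928 -0.340 0.155
  outer loop
   vertex 2.7 1.1 0.9
   vertex 3.4 3.6 2.2
   vertex 2.1 0.1 2.3
  endloop
 endfacet
 facet normal -0.177 0.969 0.170
  outer loop
   vertex 0.8 3.3 1.2
   vertex 0.6 3.0 2.7
   vertex 3.4 3.6 2.2
  endloop
 endfacet
 facet normal -0.881 -0.428 -0.203
  outer loop
   vertex 0.8 3.3 1.2
   vertex 2.1 0.1 2.3
   vertex 0.6 3.0 2.7
  endloop
 endfacet
 facet normal 0.342 0.356 -0.869
  outer loop
   vertex 1.6 2.4 1.0
   vertex 3.4 3.6 2.2
   vertex 2.7 1.1 0.9
  endloop
 endfacet
 facet normal 0.278 0.437 -0.855
  outer loop
   vertex 1.6 2.4 1.0
   vertex 0.8 3.3 1.2
   vertex 3.4 3.6 2.2
  endloop
 endfacet
 facet normal -0.626 -0.482 -0.613
  outer loop
   vertex 1.6 2.4 1.0
   vertex 2.7 1.1 0.9
   vertex 2.1 0.1 2.3
  endloop
 endfacet
 facet normal -0.672 -0.470 -0.573
  outer loop
   vertex 1.6 2.4 1.0
   vertex 2.1 0.1 2.3
   vertex 0.8 3.3 1.2
  endloop
 endfacet
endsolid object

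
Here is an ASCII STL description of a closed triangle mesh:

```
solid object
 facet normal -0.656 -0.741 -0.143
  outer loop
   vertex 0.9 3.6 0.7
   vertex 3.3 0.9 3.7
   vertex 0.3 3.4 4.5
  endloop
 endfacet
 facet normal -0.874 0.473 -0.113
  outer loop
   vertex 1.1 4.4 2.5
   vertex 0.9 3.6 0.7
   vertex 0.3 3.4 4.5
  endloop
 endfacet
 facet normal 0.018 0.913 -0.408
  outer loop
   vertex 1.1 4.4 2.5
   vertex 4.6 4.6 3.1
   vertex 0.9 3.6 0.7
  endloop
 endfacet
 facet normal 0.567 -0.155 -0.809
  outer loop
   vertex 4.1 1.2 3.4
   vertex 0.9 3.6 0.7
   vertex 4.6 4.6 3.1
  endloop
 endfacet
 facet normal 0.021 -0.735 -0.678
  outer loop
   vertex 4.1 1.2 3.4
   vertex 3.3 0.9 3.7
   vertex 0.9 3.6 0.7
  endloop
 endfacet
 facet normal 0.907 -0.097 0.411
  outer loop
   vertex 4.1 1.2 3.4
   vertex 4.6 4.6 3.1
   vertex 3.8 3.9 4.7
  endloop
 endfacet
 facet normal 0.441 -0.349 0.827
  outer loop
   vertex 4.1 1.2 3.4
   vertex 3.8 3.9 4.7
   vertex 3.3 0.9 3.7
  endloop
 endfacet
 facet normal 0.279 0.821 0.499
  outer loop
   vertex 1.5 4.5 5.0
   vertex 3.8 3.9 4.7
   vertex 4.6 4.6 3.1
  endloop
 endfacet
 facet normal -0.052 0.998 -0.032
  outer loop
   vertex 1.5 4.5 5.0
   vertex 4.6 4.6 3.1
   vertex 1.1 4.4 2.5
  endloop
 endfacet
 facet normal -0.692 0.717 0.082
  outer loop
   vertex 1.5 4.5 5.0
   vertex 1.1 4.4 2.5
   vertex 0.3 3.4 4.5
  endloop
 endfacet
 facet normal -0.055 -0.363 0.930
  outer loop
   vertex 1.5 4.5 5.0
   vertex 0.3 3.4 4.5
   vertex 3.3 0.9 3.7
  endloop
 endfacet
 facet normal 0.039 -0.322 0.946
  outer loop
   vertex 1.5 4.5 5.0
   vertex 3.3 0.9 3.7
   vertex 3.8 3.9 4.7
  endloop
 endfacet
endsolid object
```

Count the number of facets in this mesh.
12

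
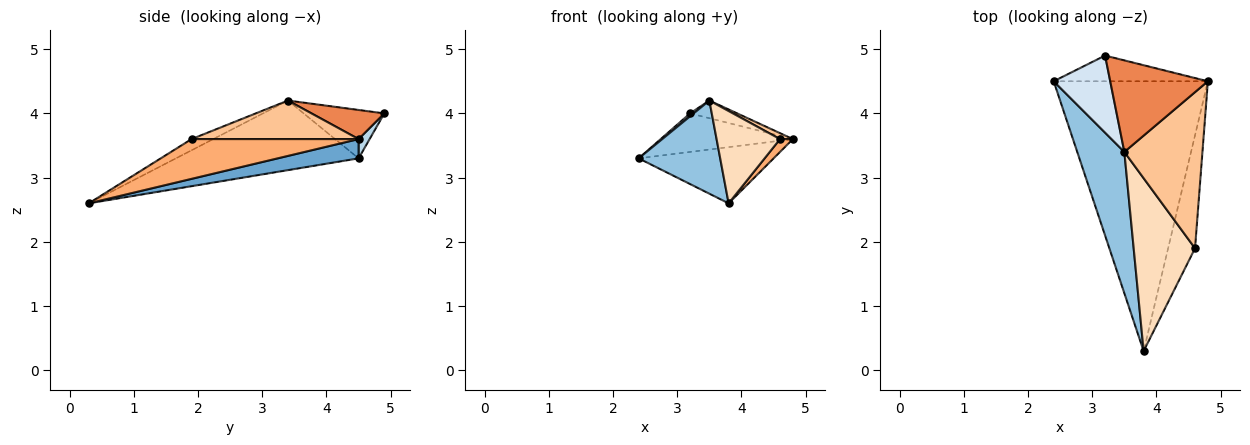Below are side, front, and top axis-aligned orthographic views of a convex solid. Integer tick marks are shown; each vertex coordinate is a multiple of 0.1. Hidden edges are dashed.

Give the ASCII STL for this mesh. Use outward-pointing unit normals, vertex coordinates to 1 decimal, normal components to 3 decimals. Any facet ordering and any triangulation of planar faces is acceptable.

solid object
 facet normal 0.121 0.202 -0.972
  outer loop
   vertex 3.8 0.3 2.6
   vertex 2.4 4.5 3.3
   vertex 4.8 4.5 3.6
  endloop
 endfacet
 facet normal -0.777 -0.347 0.526
  outer loop
   vertex 3.5 3.4 4.2
   vertex 2.4 4.5 3.3
   vertex 3.8 0.3 2.6
  endloop
 endfacet
 facet normal 0.069 0.830 -0.553
  outer loop
   vertex 3.2 4.9 4.0
   vertex 4.8 4.5 3.6
   vertex 2.4 4.5 3.3
  endloop
 endfacet
 facet normal -0.650 -0.029 0.759
  outer loop
   vertex 3.2 4.9 4.0
   vertex 2.4 4.5 3.3
   vertex 3.5 3.4 4.2
  endloop
 endfacet
 facet normal 0.281 0.182 0.942
  outer loop
   vertex 3.2 4.9 4.0
   vertex 3.5 3.4 4.2
   vertex 4.8 4.5 3.6
  endloop
 endfacet
 facet normal 0.826 -0.064 -0.559
  outer loop
   vertex 4.6 1.9 3.6
   vertex 3.8 0.3 2.6
   vertex 4.8 4.5 3.6
  endloop
 endfacet
 facet normal 0.442 -0.034 0.896
  outer loop
   vertex 4.6 1.9 3.6
   vertex 4.8 4.5 3.6
   vertex 3.5 3.4 4.2
  endloop
 endfacet
 facet normal -0.159 -0.465 0.871
  outer loop
   vertex 4.6 1.9 3.6
   vertex 3.5 3.4 4.2
   vertex 3.8 0.3 2.6
  endloop
 endfacet
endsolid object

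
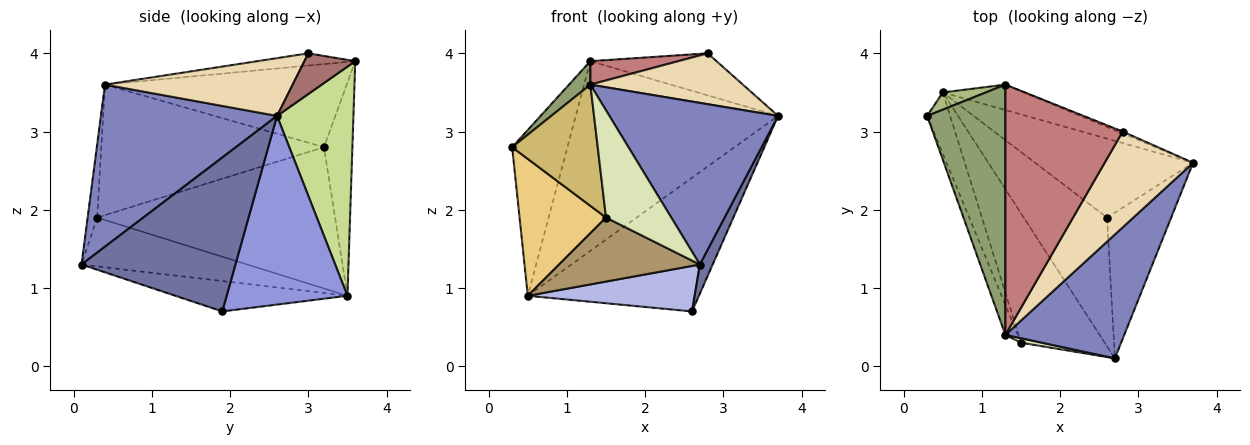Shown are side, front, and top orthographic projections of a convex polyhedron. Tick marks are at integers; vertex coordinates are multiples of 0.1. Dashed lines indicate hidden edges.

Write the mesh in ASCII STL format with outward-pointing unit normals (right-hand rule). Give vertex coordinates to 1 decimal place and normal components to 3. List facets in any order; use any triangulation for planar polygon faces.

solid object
 facet normal 0.920 -0.077 -0.383
  outer loop
   vertex 2.6 1.9 0.7
   vertex 3.7 2.6 3.2
   vertex 2.7 0.1 1.3
  endloop
 endfacet
 facet normal 0.638 -0.611 0.468
  outer loop
   vertex 1.3 0.4 3.6
   vertex 2.7 0.1 1.3
   vertex 3.7 2.6 3.2
  endloop
 endfacet
 facet normal 0.519 0.736 -0.435
  outer loop
   vertex 0.5 3.5 0.9
   vertex 3.7 2.6 3.2
   vertex 2.6 1.9 0.7
  endloop
 endfacet
 facet normal -0.325 -0.315 -0.892
  outer loop
   vertex 0.5 3.5 0.9
   vertex 2.6 1.9 0.7
   vertex 2.7 0.1 1.3
  endloop
 endfacet
 facet normal -0.727 -0.064 0.684
  outer loop
   vertex 1.3 3.6 3.9
   vertex 0.3 3.2 2.8
   vertex 1.3 0.4 3.6
  endloop
 endfacet
 facet normal -0.455 0.886 0.092
  outer loop
   vertex 1.3 3.6 3.9
   vertex 0.5 3.5 0.9
   vertex 0.3 3.2 2.8
  endloop
 endfacet
 facet normal 0.350 0.928 -0.124
  outer loop
   vertex 1.3 3.6 3.9
   vertex 3.7 2.6 3.2
   vertex 0.5 3.5 0.9
  endloop
 endfacet
 facet normal -0.144 -0.989 0.041
  outer loop
   vertex 1.5 0.3 1.9
   vertex 2.7 0.1 1.3
   vertex 1.3 0.4 3.6
  endloop
 endfacet
 facet normal -0.463 -0.393 -0.795
  outer loop
   vertex 1.5 0.3 1.9
   vertex 0.5 3.5 0.9
   vertex 2.7 0.1 1.3
  endloop
 endfacet
 facet normal -0.930 -0.357 -0.088
  outer loop
   vertex 1.5 0.3 1.9
   vertex 1.3 0.4 3.6
   vertex 0.3 3.2 2.8
  endloop
 endfacet
 facet normal -0.929 -0.338 -0.151
  outer loop
   vertex 1.5 0.3 1.9
   vertex 0.3 3.2 2.8
   vertex 0.5 3.5 0.9
  endloop
 endfacet
 facet normal 0.500 -0.406 0.765
  outer loop
   vertex 2.8 3.0 4.0
   vertex 1.3 0.4 3.6
   vertex 3.7 2.6 3.2
  endloop
 endfacet
 facet normal 0.374 0.927 -0.043
  outer loop
   vertex 2.8 3.0 4.0
   vertex 3.7 2.6 3.2
   vertex 1.3 3.6 3.9
  endloop
 endfacet
 facet normal -0.103 -0.093 0.990
  outer loop
   vertex 2.8 3.0 4.0
   vertex 1.3 3.6 3.9
   vertex 1.3 0.4 3.6
  endloop
 endfacet
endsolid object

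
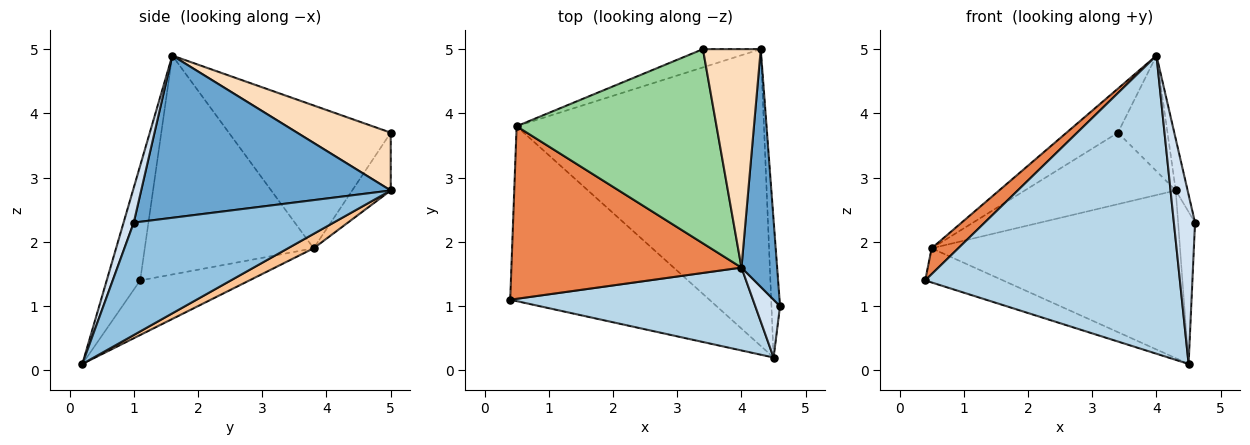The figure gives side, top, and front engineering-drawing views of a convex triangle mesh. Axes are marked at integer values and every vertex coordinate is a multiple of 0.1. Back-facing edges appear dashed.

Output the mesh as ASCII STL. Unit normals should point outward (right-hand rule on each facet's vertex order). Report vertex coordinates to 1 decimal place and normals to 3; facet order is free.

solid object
 facet normal 0.976 0.046 0.214
  outer loop
   vertex 4.0 1.6 4.9
   vertex 4.6 1.0 2.3
   vertex 4.3 5.0 2.8
  endloop
 endfacet
 facet normal 0.994 0.084 -0.076
  outer loop
   vertex 4.5 0.2 0.1
   vertex 4.3 5.0 2.8
   vertex 4.6 1.0 2.3
  endloop
 endfacet
 facet normal -0.126 -0.956 0.266
  outer loop
   vertex 4.5 0.2 0.1
   vertex 4.0 1.6 4.9
   vertex 0.4 1.1 1.4
  endloop
 endfacet
 facet normal 0.414 -0.861 0.294
  outer loop
   vertex 4.5 0.2 0.1
   vertex 4.6 1.0 2.3
   vertex 4.0 1.6 4.9
  endloop
 endfacet
 facet normal -0.685 -0.108 0.720
  outer loop
   vertex 0.5 3.8 1.9
   vertex 0.4 1.1 1.4
   vertex 4.0 1.6 4.9
  endloop
 endfacet
 facet normal -0.260 0.185 -0.948
  outer loop
   vertex 0.5 3.8 1.9
   vertex 4.5 0.2 0.1
   vertex 0.4 1.1 1.4
  endloop
 endfacet
 facet normal 0.051 0.491 -0.870
  outer loop
   vertex 0.5 3.8 1.9
   vertex 4.3 5.0 2.8
   vertex 4.5 0.2 0.1
  endloop
 endfacet
 facet normal 0.662 0.351 0.662
  outer loop
   vertex 3.4 5.0 3.7
   vertex 4.0 1.6 4.9
   vertex 4.3 5.0 2.8
  endloop
 endfacet
 facet normal -0.240 0.941 -0.240
  outer loop
   vertex 3.4 5.0 3.7
   vertex 4.3 5.0 2.8
   vertex 0.5 3.8 1.9
  endloop
 endfacet
 facet normal -0.572 0.182 0.800
  outer loop
   vertex 3.4 5.0 3.7
   vertex 0.5 3.8 1.9
   vertex 4.0 1.6 4.9
  endloop
 endfacet
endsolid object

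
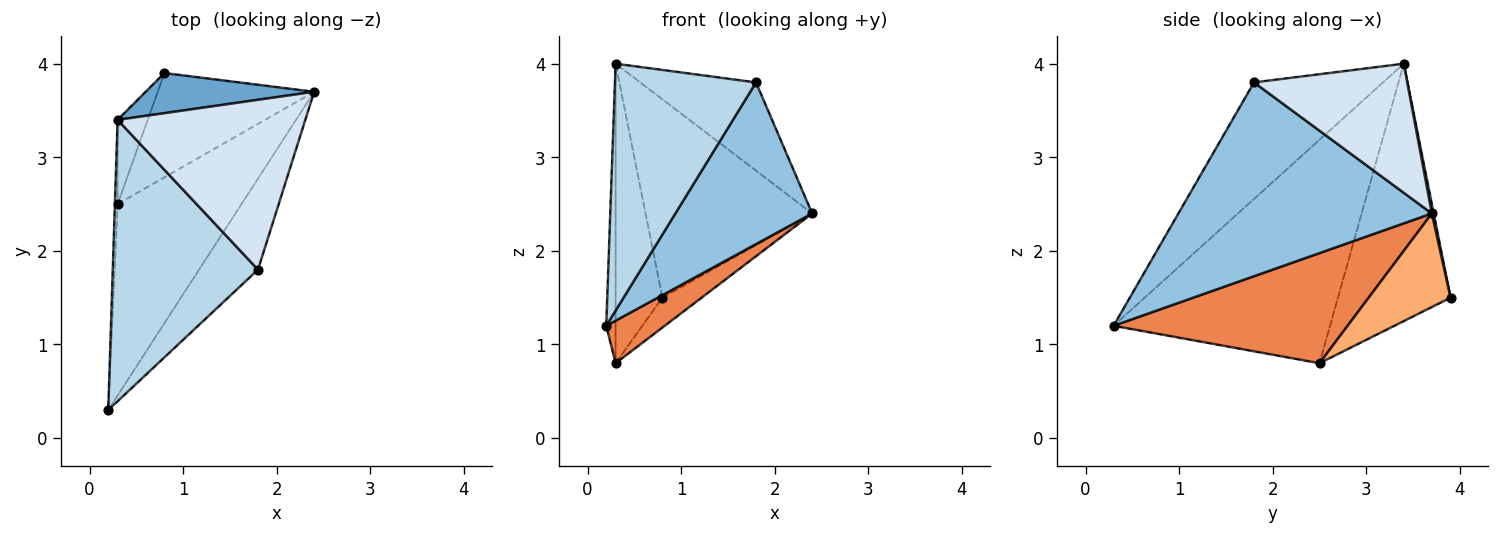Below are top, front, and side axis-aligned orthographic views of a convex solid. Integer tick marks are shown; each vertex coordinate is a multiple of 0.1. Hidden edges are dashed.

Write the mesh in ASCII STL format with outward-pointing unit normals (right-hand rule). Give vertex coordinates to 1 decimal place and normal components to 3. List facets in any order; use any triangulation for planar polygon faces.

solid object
 facet normal 0.011 0.980 0.198
  outer loop
   vertex 0.8 3.9 1.5
   vertex 0.3 3.4 4.0
   vertex 2.4 3.7 2.4
  endloop
 endfacet
 facet normal 0.850 -0.459 -0.258
  outer loop
   vertex 1.8 1.8 3.8
   vertex 0.2 0.3 1.2
   vertex 2.4 3.7 2.4
  endloop
 endfacet
 facet normal -0.517 -0.565 0.644
  outer loop
   vertex 1.8 1.8 3.8
   vertex 0.3 3.4 4.0
   vertex 0.2 0.3 1.2
  endloop
 endfacet
 facet normal 0.521 0.394 0.757
  outer loop
   vertex 1.8 1.8 3.8
   vertex 2.4 3.7 2.4
   vertex 0.3 3.4 4.0
  endloop
 endfacet
 facet normal 0.655 -0.164 -0.737
  outer loop
   vertex 0.3 2.5 0.8
   vertex 2.4 3.7 2.4
   vertex 0.2 0.3 1.2
  endloop
 endfacet
 facet normal 0.499 0.239 -0.833
  outer loop
   vertex 0.3 2.5 0.8
   vertex 0.8 3.9 1.5
   vertex 2.4 3.7 2.4
  endloop
 endfacet
 facet normal -0.999 0.043 -0.012
  outer loop
   vertex 0.3 2.5 0.8
   vertex 0.2 0.3 1.2
   vertex 0.3 3.4 4.0
  endloop
 endfacet
 facet normal -0.918 0.382 -0.107
  outer loop
   vertex 0.3 2.5 0.8
   vertex 0.3 3.4 4.0
   vertex 0.8 3.9 1.5
  endloop
 endfacet
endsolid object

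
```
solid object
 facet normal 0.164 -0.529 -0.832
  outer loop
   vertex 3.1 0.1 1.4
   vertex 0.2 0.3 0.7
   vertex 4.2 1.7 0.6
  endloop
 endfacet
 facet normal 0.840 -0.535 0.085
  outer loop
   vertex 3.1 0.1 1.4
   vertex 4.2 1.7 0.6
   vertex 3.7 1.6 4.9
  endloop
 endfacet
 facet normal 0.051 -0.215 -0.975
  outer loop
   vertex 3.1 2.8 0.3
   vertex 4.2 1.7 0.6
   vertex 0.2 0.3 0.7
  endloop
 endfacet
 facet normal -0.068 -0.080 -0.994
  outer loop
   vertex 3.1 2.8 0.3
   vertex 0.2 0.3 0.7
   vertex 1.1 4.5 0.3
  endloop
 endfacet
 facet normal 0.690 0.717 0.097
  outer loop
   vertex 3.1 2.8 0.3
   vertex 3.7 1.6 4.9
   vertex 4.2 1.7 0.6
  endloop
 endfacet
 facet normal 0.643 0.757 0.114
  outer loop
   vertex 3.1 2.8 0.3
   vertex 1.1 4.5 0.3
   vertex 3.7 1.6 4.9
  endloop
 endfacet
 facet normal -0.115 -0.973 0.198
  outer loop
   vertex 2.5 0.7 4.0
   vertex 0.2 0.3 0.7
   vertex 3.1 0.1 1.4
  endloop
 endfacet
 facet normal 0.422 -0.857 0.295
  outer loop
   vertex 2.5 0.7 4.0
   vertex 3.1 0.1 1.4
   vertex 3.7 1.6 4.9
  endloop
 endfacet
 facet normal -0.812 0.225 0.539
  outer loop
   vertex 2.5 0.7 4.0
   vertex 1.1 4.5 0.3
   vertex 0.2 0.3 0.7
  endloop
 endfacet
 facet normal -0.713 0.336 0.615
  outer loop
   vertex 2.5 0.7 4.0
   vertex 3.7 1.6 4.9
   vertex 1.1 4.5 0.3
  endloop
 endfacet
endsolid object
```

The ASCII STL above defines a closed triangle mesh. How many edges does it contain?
15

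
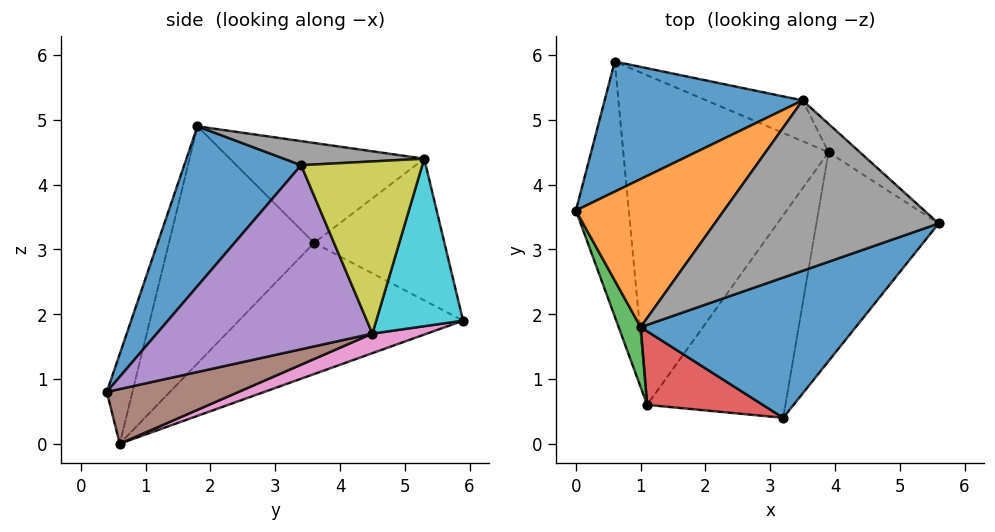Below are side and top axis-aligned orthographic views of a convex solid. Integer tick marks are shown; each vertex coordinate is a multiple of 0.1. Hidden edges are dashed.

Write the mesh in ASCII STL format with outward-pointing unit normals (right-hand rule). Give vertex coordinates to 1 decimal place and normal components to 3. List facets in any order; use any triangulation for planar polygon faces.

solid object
 facet normal 0.344 -0.816 0.464
  outer loop
   vertex 1.0 1.8 4.9
   vertex 3.2 0.4 0.8
   vertex 5.6 3.4 4.3
  endloop
 endfacet
 facet normal -0.926 0.047 -0.374
  outer loop
   vertex 1.1 0.6 0.0
   vertex 0.0 3.6 3.1
   vertex 0.6 5.9 1.9
  endloop
 endfacet
 facet normal -0.904 -0.418 0.084
  outer loop
   vertex 1.1 0.6 0.0
   vertex 1.0 1.8 4.9
   vertex 0.0 3.6 3.1
  endloop
 endfacet
 facet normal -0.179 -0.956 0.231
  outer loop
   vertex 1.1 0.6 0.0
   vertex 3.2 0.4 0.8
   vertex 1.0 1.8 4.9
  endloop
 endfacet
 facet normal 0.833 -0.021 -0.553
  outer loop
   vertex 3.9 4.5 1.7
   vertex 5.6 3.4 4.3
   vertex 3.2 0.4 0.8
  endloop
 endfacet
 facet normal 0.364 0.140 -0.921
  outer loop
   vertex 3.9 4.5 1.7
   vertex 3.2 0.4 0.8
   vertex 1.1 0.6 0.0
  endloop
 endfacet
 facet normal 0.089 0.344 -0.935
  outer loop
   vertex 3.9 4.5 1.7
   vertex 1.1 0.6 0.0
   vertex 0.6 5.9 1.9
  endloop
 endfacet
 facet normal 0.107 0.066 0.992
  outer loop
   vertex 3.5 5.3 4.4
   vertex 1.0 1.8 4.9
   vertex 5.6 3.4 4.3
  endloop
 endfacet
 facet normal 0.663 0.739 -0.121
  outer loop
   vertex 3.5 5.3 4.4
   vertex 5.6 3.4 4.3
   vertex 3.9 4.5 1.7
  endloop
 endfacet
 facet normal 0.371 0.904 -0.213
  outer loop
   vertex 3.5 5.3 4.4
   vertex 3.9 4.5 1.7
   vertex 0.6 5.9 1.9
  endloop
 endfacet
 facet normal -0.504 0.499 0.705
  outer loop
   vertex 3.5 5.3 4.4
   vertex 0.6 5.9 1.9
   vertex 0.0 3.6 3.1
  endloop
 endfacet
 facet normal -0.497 0.460 0.736
  outer loop
   vertex 3.5 5.3 4.4
   vertex 0.0 3.6 3.1
   vertex 1.0 1.8 4.9
  endloop
 endfacet
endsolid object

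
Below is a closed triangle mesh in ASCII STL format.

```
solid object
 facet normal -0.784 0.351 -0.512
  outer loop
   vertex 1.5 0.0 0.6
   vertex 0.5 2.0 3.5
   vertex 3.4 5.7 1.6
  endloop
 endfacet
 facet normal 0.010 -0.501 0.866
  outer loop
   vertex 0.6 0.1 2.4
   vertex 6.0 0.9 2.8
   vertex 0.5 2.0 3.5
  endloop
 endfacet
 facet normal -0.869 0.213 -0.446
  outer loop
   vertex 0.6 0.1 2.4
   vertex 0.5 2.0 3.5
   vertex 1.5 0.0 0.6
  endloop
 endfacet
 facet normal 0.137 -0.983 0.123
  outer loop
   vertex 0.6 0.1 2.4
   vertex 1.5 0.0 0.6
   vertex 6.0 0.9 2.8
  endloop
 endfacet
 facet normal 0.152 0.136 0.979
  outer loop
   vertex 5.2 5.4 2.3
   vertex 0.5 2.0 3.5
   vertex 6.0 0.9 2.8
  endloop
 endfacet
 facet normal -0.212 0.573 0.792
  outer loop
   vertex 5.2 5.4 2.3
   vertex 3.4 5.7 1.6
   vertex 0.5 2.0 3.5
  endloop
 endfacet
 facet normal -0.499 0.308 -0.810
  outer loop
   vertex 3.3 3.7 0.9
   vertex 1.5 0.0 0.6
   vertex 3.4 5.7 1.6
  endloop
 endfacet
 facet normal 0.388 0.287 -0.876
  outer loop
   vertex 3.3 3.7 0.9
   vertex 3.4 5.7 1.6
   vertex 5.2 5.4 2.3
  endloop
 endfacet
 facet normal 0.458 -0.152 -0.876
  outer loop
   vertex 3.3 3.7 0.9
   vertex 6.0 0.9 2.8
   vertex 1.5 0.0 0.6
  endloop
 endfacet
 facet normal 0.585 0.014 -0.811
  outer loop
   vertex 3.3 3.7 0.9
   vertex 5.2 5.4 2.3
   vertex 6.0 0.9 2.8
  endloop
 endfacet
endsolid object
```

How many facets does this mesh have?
10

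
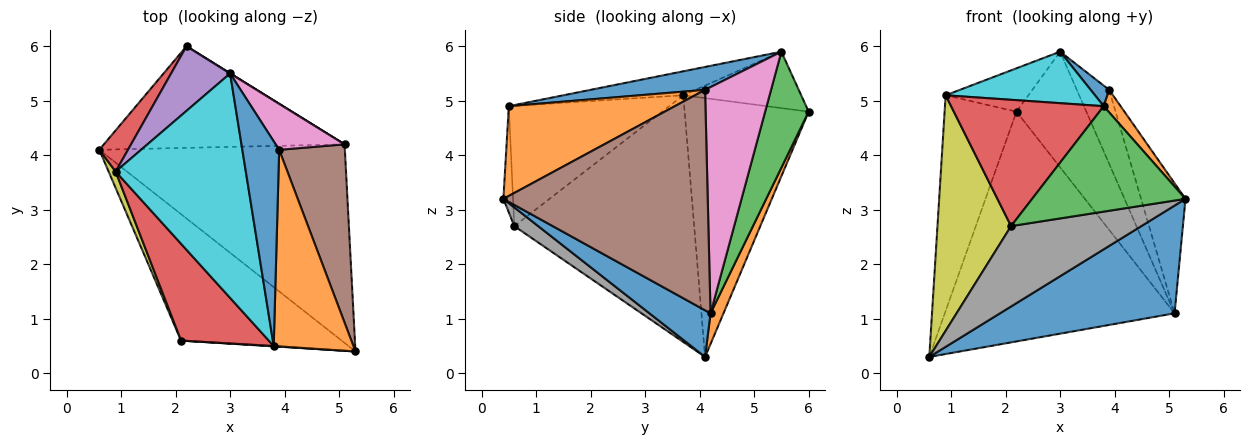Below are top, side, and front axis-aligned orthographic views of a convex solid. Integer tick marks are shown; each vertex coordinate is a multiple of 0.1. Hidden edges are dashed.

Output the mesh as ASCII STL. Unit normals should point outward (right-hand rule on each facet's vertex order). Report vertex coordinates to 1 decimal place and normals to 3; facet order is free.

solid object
 facet normal 0.165 -0.470 -0.867
  outer loop
   vertex 5.1 4.2 1.1
   vertex 5.3 0.4 3.2
   vertex 0.6 4.1 0.3
  endloop
 endfacet
 facet normal 0.052 0.913 -0.404
  outer loop
   vertex 5.1 4.2 1.1
   vertex 0.6 4.1 0.3
   vertex 2.2 6.0 4.8
  endloop
 endfacet
 facet normal 0.529 0.849 0.001
  outer loop
   vertex 5.1 4.2 1.1
   vertex 2.2 6.0 4.8
   vertex 3.0 5.5 5.9
  endloop
 endfacet
 facet normal -0.861 0.499 0.095
  outer loop
   vertex 0.9 3.7 5.1
   vertex 2.2 6.0 4.8
   vertex 0.6 4.1 0.3
  endloop
 endfacet
 facet normal -0.622 0.436 0.650
  outer loop
   vertex 0.9 3.7 5.1
   vertex 3.0 5.5 5.9
   vertex 2.2 6.0 4.8
  endloop
 endfacet
 facet normal 0.938 0.204 0.280
  outer loop
   vertex 3.9 4.1 5.2
   vertex 5.3 0.4 3.2
   vertex 5.1 4.2 1.1
  endloop
 endfacet
 facet normal 0.866 0.425 0.264
  outer loop
   vertex 3.9 4.1 5.2
   vertex 5.1 4.2 1.1
   vertex 3.0 5.5 5.9
  endloop
 endfacet
 facet normal 0.098 -0.534 -0.840
  outer loop
   vertex 2.1 0.6 2.7
   vertex 0.6 4.1 0.3
   vertex 5.3 0.4 3.2
  endloop
 endfacet
 facet normal -0.925 -0.379 0.026
  outer loop
   vertex 2.1 0.6 2.7
   vertex 0.9 3.7 5.1
   vertex 0.6 4.1 0.3
  endloop
 endfacet
 facet normal -0.177 -0.220 0.959
  outer loop
   vertex 3.8 0.5 4.9
   vertex 3.0 5.5 5.9
   vertex 0.9 3.7 5.1
  endloop
 endfacet
 facet normal 0.526 -0.085 0.846
  outer loop
   vertex 3.8 0.5 4.9
   vertex 3.9 4.1 5.2
   vertex 3.0 5.5 5.9
  endloop
 endfacet
 facet normal 0.745 -0.076 0.662
  outer loop
   vertex 3.8 0.5 4.9
   vertex 5.3 0.4 3.2
   vertex 3.9 4.1 5.2
  endloop
 endfacet
 facet normal -0.063 -0.998 0.003
  outer loop
   vertex 3.8 0.5 4.9
   vertex 2.1 0.6 2.7
   vertex 5.3 0.4 3.2
  endloop
 endfacet
 facet normal -0.640 -0.610 0.467
  outer loop
   vertex 3.8 0.5 4.9
   vertex 0.9 3.7 5.1
   vertex 2.1 0.6 2.7
  endloop
 endfacet
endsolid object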